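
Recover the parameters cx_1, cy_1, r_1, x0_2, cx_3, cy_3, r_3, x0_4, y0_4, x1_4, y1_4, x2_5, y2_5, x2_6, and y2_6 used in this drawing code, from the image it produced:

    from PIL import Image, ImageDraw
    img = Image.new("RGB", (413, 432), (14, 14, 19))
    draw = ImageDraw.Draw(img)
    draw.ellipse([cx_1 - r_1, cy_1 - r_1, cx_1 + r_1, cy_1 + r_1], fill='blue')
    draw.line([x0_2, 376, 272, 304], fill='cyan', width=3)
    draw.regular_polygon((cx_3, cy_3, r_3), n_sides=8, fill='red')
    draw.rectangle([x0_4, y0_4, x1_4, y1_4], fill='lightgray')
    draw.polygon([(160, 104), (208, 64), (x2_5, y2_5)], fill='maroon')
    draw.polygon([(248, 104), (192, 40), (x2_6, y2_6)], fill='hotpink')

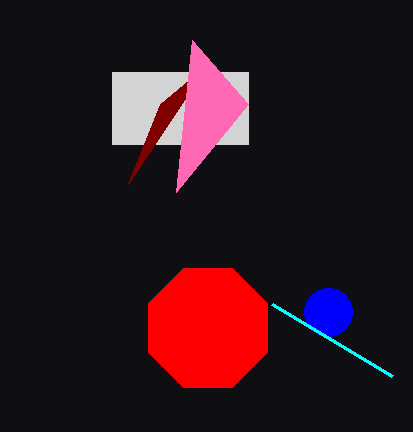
cx_1 = 328; cy_1 = 312; r_1 = 24; x0_2 = 392; cx_3 = 208; cy_3 = 328; r_3 = 64; x0_4 = 112; y0_4 = 72; x1_4 = 248; y1_4 = 144; x2_5 = 128; y2_5 = 184; x2_6 = 176; y2_6 = 192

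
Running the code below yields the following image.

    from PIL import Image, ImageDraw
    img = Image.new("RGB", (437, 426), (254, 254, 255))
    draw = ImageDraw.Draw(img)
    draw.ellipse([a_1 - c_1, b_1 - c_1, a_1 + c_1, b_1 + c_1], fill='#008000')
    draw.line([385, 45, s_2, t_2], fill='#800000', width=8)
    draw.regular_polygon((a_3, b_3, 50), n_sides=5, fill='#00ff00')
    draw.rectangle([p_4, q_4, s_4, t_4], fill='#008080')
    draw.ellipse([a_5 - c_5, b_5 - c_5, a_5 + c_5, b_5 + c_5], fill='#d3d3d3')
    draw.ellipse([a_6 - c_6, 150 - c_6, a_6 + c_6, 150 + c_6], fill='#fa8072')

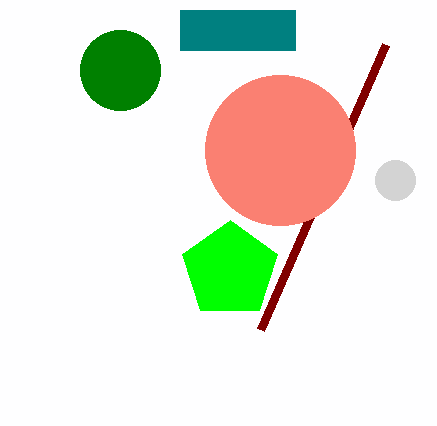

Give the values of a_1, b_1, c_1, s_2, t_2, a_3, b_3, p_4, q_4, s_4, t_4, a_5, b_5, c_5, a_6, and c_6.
a_1 = 120; b_1 = 70; c_1 = 40; s_2 = 260; t_2 = 330; a_3 = 230; b_3 = 270; p_4 = 180; q_4 = 10; s_4 = 295; t_4 = 50; a_5 = 395; b_5 = 180; c_5 = 20; a_6 = 280; c_6 = 75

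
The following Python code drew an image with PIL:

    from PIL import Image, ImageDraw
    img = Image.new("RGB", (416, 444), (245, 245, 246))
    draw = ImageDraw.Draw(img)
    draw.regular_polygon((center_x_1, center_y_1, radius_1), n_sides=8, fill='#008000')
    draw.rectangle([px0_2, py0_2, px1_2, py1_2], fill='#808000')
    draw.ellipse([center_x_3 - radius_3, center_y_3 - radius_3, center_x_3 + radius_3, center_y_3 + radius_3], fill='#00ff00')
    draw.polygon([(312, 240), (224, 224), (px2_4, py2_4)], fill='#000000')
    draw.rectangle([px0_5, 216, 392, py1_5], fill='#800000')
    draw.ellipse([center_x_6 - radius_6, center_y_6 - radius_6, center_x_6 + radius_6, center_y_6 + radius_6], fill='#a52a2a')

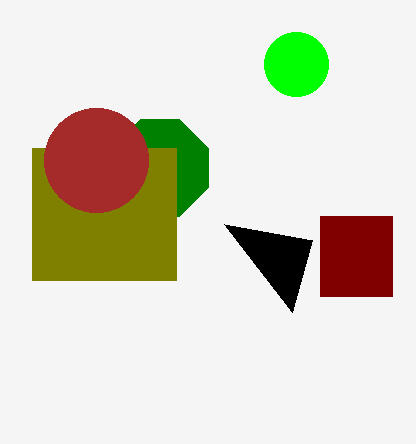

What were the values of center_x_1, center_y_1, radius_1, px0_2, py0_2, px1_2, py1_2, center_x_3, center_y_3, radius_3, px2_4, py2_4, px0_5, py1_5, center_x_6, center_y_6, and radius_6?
center_x_1 = 160
center_y_1 = 168
radius_1 = 52
px0_2 = 32
py0_2 = 148
px1_2 = 176
py1_2 = 280
center_x_3 = 296
center_y_3 = 64
radius_3 = 32
px2_4 = 292
py2_4 = 312
px0_5 = 320
py1_5 = 296
center_x_6 = 96
center_y_6 = 160
radius_6 = 52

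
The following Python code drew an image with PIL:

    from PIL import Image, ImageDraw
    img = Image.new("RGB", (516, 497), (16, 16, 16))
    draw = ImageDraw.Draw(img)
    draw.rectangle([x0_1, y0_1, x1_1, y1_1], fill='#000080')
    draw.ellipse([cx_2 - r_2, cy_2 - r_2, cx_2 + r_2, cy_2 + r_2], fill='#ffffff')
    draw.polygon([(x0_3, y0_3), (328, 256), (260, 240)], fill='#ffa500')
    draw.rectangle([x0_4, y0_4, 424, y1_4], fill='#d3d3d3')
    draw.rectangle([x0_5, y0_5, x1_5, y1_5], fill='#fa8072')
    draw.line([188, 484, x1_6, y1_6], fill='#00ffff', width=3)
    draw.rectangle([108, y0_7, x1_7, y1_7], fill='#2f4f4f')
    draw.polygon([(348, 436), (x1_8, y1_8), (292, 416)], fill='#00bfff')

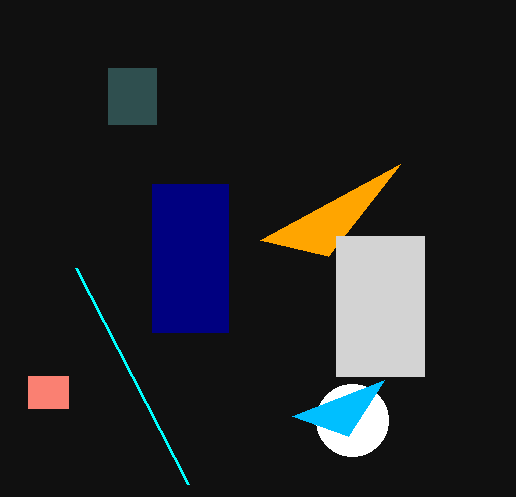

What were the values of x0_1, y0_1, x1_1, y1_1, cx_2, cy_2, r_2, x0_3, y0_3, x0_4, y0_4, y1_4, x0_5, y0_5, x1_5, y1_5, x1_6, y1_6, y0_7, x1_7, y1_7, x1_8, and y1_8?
x0_1 = 152; y0_1 = 184; x1_1 = 228; y1_1 = 332; cx_2 = 352; cy_2 = 420; r_2 = 36; x0_3 = 400; y0_3 = 164; x0_4 = 336; y0_4 = 236; y1_4 = 376; x0_5 = 28; y0_5 = 376; x1_5 = 68; y1_5 = 408; x1_6 = 76; y1_6 = 268; y0_7 = 68; x1_7 = 156; y1_7 = 124; x1_8 = 384; y1_8 = 380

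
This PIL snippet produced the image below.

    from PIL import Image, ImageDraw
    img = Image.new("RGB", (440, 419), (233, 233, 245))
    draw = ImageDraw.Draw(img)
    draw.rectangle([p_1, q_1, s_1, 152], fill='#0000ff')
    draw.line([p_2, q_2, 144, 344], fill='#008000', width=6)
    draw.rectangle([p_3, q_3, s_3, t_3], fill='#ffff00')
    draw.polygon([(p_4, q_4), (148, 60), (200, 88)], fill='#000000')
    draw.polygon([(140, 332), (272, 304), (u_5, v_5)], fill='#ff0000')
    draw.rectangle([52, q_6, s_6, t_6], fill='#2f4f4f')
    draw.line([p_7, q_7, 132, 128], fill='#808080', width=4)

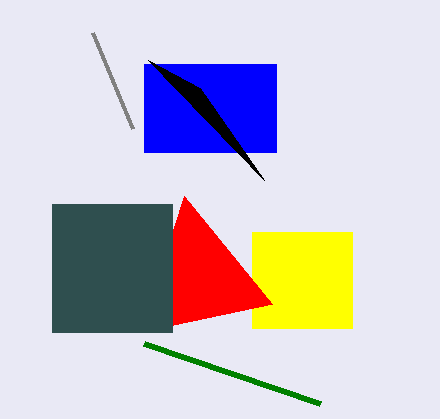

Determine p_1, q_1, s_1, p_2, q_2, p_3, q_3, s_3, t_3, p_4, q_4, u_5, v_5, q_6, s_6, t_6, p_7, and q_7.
p_1 = 144; q_1 = 64; s_1 = 276; p_2 = 320; q_2 = 404; p_3 = 252; q_3 = 232; s_3 = 352; t_3 = 328; p_4 = 264; q_4 = 180; u_5 = 184; v_5 = 196; q_6 = 204; s_6 = 172; t_6 = 332; p_7 = 92; q_7 = 32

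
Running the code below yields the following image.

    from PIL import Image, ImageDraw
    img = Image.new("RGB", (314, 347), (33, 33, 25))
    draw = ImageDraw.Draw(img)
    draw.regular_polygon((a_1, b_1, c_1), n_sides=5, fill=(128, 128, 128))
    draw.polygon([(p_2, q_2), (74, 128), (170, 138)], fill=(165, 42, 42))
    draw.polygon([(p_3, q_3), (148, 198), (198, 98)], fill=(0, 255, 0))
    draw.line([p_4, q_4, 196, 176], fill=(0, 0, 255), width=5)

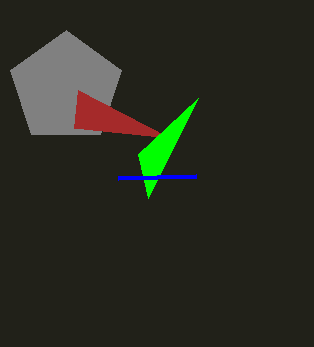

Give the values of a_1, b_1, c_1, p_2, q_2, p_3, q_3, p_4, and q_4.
a_1 = 66, b_1 = 88, c_1 = 58, p_2 = 78, q_2 = 90, p_3 = 138, q_3 = 154, p_4 = 118, q_4 = 178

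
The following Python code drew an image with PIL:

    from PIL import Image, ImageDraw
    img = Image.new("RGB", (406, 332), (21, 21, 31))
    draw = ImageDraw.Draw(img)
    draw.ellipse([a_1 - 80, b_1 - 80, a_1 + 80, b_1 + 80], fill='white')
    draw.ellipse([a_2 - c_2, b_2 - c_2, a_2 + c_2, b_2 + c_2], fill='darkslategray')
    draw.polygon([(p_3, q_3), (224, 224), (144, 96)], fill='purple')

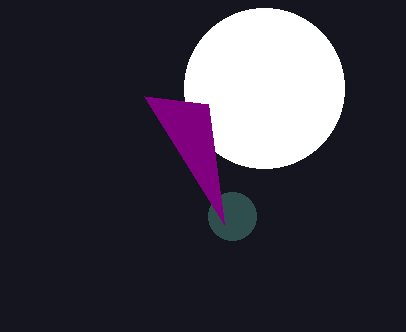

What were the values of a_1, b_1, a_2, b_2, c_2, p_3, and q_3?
a_1 = 264, b_1 = 88, a_2 = 232, b_2 = 216, c_2 = 24, p_3 = 208, q_3 = 104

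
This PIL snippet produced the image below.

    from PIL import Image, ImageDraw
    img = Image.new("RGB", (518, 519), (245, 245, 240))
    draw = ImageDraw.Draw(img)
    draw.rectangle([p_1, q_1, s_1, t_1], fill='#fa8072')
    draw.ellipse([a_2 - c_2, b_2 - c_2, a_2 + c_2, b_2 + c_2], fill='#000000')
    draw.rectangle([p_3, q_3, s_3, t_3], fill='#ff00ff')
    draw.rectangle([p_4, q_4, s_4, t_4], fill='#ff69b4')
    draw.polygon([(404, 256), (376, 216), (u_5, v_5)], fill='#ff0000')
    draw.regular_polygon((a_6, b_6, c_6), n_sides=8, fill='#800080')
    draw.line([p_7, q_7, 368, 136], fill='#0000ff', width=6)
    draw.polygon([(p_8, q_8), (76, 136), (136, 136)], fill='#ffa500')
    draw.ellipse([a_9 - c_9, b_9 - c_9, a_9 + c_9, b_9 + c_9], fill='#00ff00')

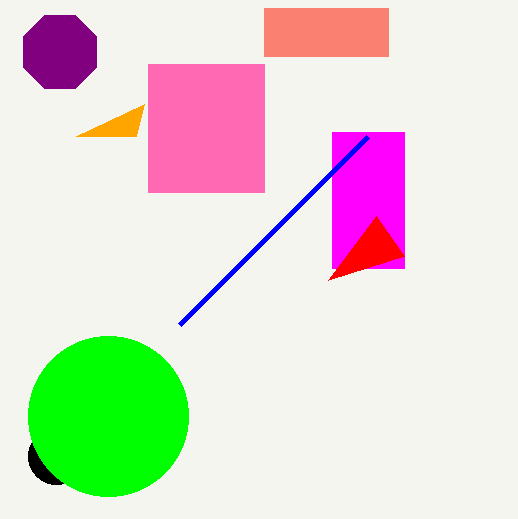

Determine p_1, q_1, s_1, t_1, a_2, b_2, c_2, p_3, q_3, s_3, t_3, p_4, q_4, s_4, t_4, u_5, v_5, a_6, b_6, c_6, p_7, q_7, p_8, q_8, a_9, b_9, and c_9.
p_1 = 264
q_1 = 8
s_1 = 388
t_1 = 56
a_2 = 56
b_2 = 456
c_2 = 28
p_3 = 332
q_3 = 132
s_3 = 404
t_3 = 268
p_4 = 148
q_4 = 64
s_4 = 264
t_4 = 192
u_5 = 328
v_5 = 280
a_6 = 60
b_6 = 52
c_6 = 40
p_7 = 180
q_7 = 324
p_8 = 144
q_8 = 104
a_9 = 108
b_9 = 416
c_9 = 80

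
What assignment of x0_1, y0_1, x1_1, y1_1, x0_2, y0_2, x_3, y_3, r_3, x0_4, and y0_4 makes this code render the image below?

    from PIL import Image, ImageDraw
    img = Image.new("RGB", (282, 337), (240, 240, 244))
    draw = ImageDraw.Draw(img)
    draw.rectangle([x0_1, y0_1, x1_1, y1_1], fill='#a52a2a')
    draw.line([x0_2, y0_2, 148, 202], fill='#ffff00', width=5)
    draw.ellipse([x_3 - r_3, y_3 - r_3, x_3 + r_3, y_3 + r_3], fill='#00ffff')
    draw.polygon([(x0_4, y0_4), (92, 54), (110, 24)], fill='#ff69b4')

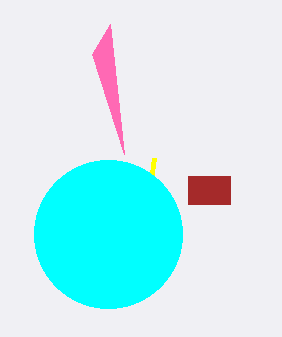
x0_1 = 188
y0_1 = 176
x1_1 = 230
y1_1 = 204
x0_2 = 154
y0_2 = 158
x_3 = 108
y_3 = 234
r_3 = 74
x0_4 = 124
y0_4 = 154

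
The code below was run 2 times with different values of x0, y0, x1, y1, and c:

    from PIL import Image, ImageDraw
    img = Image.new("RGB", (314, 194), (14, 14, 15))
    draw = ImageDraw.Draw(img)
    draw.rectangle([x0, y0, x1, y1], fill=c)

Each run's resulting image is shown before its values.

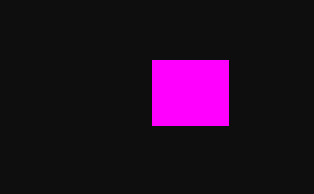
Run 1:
x0 = 152
y0 = 60
x1 = 228
y1 = 125
c = 'magenta'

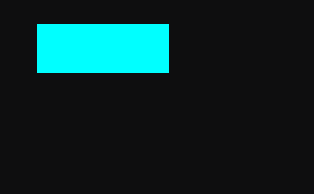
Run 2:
x0 = 37, y0 = 24, x1 = 168, y1 = 72, c = 'cyan'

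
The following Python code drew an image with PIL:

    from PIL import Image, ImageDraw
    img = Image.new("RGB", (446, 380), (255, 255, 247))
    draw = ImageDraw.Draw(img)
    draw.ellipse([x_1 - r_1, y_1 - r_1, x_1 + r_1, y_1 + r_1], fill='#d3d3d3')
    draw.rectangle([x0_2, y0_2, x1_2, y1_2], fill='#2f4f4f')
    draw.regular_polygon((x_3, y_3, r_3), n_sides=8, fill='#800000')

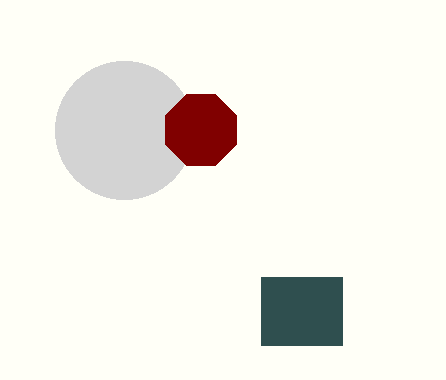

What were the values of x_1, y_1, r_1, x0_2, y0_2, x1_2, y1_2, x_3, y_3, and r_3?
x_1 = 124, y_1 = 130, r_1 = 69, x0_2 = 261, y0_2 = 277, x1_2 = 342, y1_2 = 345, x_3 = 201, y_3 = 130, r_3 = 38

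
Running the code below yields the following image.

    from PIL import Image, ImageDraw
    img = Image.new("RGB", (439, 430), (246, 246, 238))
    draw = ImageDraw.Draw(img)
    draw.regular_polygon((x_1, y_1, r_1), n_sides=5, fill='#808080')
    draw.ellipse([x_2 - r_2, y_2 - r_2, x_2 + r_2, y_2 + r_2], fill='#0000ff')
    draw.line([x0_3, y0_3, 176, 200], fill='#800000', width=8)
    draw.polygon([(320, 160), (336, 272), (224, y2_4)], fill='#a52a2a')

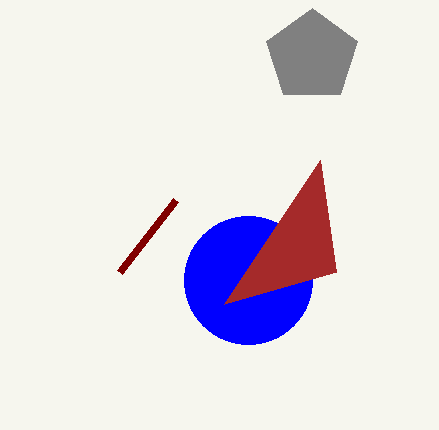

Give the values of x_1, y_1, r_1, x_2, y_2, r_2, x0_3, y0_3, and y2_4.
x_1 = 312
y_1 = 56
r_1 = 48
x_2 = 248
y_2 = 280
r_2 = 64
x0_3 = 120
y0_3 = 272
y2_4 = 304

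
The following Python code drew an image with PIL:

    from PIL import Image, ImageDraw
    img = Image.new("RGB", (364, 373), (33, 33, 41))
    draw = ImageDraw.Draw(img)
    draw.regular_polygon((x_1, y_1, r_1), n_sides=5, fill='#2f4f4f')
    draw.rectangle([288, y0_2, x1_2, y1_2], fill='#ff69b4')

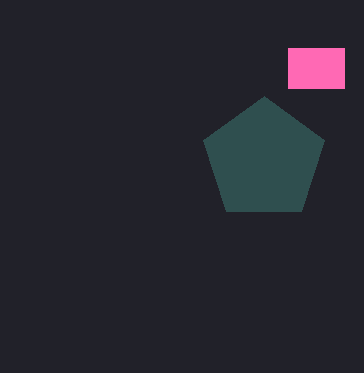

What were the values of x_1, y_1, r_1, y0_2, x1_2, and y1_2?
x_1 = 264
y_1 = 160
r_1 = 64
y0_2 = 48
x1_2 = 344
y1_2 = 88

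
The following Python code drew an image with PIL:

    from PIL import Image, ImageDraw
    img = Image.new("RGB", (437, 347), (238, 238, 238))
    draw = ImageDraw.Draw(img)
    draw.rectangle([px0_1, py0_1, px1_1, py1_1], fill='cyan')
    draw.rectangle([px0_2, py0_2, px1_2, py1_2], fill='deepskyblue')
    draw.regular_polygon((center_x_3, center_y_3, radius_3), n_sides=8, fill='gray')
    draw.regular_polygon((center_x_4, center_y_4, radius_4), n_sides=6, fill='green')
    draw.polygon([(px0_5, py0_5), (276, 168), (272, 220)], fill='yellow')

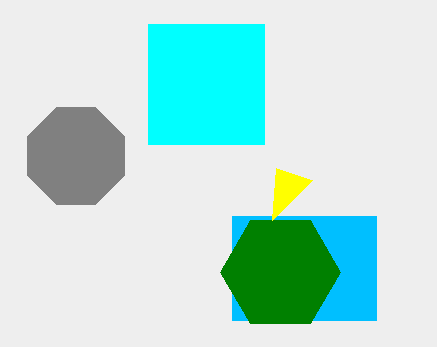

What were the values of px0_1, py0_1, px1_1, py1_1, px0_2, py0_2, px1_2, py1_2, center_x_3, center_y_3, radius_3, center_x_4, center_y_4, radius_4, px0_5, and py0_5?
px0_1 = 148; py0_1 = 24; px1_1 = 264; py1_1 = 144; px0_2 = 232; py0_2 = 216; px1_2 = 376; py1_2 = 320; center_x_3 = 76; center_y_3 = 156; radius_3 = 52; center_x_4 = 280; center_y_4 = 272; radius_4 = 60; px0_5 = 312; py0_5 = 180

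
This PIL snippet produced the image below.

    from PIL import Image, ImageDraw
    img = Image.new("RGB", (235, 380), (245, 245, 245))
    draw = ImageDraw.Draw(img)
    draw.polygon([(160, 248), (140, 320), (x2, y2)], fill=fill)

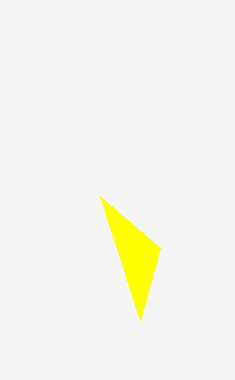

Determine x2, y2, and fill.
x2 = 100
y2 = 196
fill = 'yellow'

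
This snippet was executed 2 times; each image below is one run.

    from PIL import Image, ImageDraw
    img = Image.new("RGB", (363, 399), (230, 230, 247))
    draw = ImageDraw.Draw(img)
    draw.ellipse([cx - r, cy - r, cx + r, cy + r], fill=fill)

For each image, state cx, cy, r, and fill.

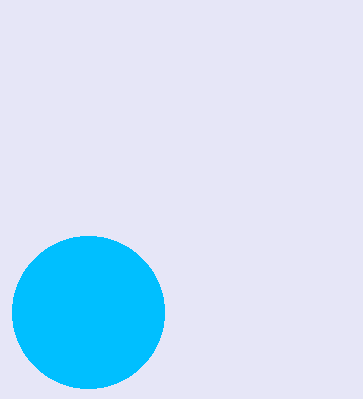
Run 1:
cx = 88, cy = 312, r = 76, fill = 'deepskyblue'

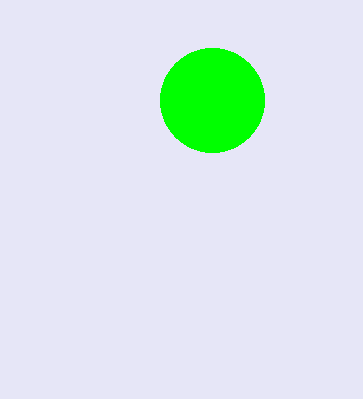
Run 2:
cx = 212; cy = 100; r = 52; fill = 'lime'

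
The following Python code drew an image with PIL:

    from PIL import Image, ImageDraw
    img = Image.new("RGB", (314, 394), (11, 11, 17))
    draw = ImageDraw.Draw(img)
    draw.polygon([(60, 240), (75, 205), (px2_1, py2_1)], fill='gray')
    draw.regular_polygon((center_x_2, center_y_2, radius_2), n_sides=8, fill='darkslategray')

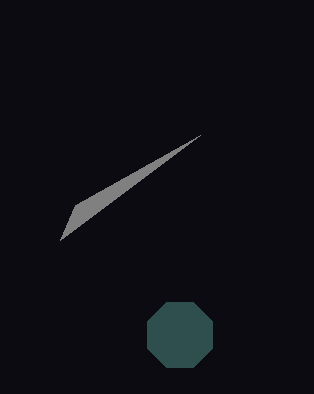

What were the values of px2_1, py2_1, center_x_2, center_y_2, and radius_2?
px2_1 = 200, py2_1 = 135, center_x_2 = 180, center_y_2 = 335, radius_2 = 35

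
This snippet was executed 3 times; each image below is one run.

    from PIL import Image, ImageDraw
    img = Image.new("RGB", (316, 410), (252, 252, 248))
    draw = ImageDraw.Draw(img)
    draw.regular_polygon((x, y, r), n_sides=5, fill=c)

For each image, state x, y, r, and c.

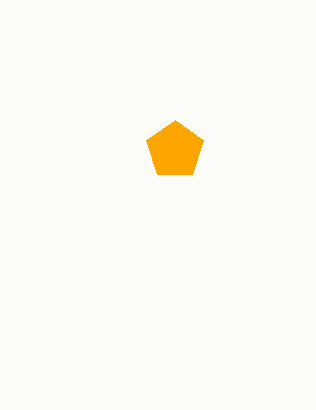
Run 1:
x = 175; y = 150; r = 30; c = 'orange'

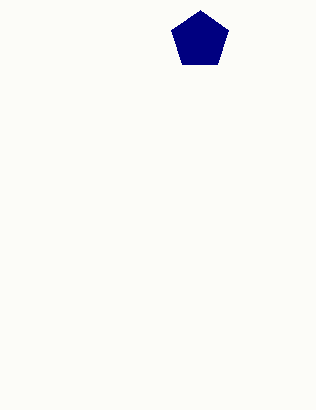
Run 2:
x = 200; y = 40; r = 30; c = 'navy'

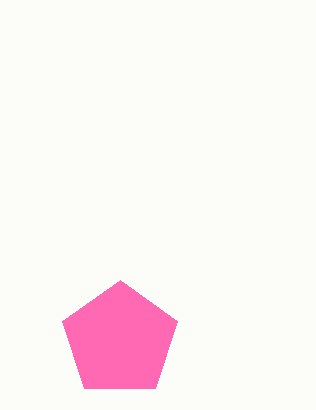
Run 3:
x = 120, y = 340, r = 60, c = 'hotpink'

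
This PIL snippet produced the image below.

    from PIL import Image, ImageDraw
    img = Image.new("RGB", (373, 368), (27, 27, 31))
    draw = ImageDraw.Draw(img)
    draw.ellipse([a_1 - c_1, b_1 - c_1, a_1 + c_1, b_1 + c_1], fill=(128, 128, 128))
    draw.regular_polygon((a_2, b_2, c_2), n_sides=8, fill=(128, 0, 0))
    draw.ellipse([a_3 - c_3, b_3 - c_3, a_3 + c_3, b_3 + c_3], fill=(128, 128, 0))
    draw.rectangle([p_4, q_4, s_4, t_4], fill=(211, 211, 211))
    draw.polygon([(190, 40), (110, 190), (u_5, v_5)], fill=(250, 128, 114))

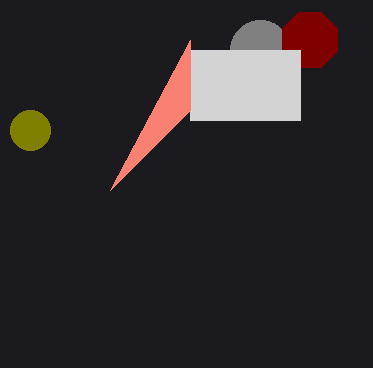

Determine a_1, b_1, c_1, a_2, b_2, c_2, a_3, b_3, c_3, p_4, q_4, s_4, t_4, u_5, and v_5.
a_1 = 260; b_1 = 50; c_1 = 30; a_2 = 310; b_2 = 40; c_2 = 30; a_3 = 30; b_3 = 130; c_3 = 20; p_4 = 190; q_4 = 50; s_4 = 300; t_4 = 120; u_5 = 190; v_5 = 110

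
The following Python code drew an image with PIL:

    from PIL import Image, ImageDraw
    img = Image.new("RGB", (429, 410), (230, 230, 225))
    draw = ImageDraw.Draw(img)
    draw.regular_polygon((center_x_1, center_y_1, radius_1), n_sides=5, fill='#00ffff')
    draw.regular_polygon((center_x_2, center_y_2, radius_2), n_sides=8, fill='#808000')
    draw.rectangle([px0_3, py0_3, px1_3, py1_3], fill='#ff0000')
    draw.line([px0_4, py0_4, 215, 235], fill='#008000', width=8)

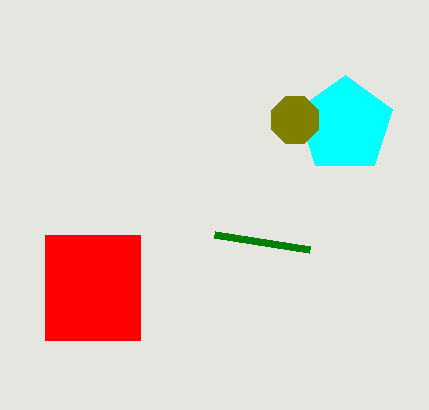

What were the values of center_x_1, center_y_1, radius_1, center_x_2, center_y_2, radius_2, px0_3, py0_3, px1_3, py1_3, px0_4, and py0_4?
center_x_1 = 345
center_y_1 = 125
radius_1 = 50
center_x_2 = 295
center_y_2 = 120
radius_2 = 25
px0_3 = 45
py0_3 = 235
px1_3 = 140
py1_3 = 340
px0_4 = 310
py0_4 = 250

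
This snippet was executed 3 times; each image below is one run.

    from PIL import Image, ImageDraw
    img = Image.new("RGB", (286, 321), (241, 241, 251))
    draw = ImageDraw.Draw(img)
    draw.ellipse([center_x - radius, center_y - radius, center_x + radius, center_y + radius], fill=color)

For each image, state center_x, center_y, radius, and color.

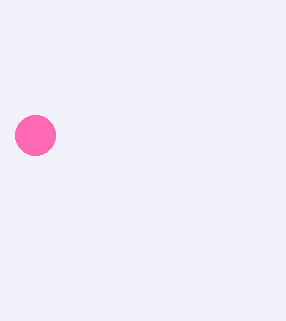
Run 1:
center_x = 35
center_y = 135
radius = 20
color = 'hotpink'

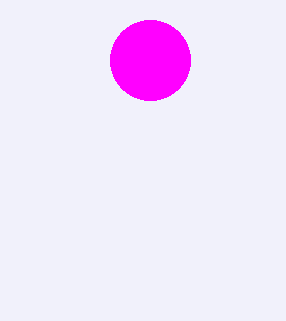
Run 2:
center_x = 150, center_y = 60, radius = 40, color = 'magenta'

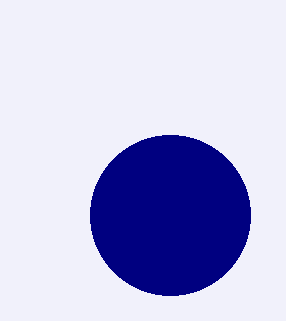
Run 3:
center_x = 170
center_y = 215
radius = 80
color = 'navy'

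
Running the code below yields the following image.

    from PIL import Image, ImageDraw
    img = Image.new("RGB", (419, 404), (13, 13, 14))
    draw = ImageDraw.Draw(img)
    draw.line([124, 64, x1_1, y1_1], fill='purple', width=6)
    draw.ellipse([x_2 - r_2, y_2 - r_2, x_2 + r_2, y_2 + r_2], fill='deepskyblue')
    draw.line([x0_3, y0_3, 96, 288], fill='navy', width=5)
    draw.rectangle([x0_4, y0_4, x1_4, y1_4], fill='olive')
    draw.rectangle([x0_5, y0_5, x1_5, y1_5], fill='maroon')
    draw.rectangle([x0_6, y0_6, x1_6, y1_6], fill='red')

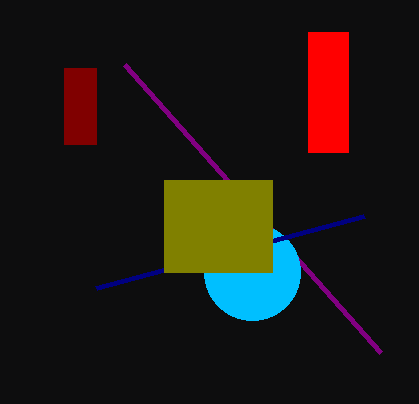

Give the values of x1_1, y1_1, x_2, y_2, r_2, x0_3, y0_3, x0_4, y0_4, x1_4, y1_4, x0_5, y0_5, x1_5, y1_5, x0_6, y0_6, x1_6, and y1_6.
x1_1 = 380, y1_1 = 352, x_2 = 252, y_2 = 272, r_2 = 48, x0_3 = 364, y0_3 = 216, x0_4 = 164, y0_4 = 180, x1_4 = 272, y1_4 = 272, x0_5 = 64, y0_5 = 68, x1_5 = 96, y1_5 = 144, x0_6 = 308, y0_6 = 32, x1_6 = 348, y1_6 = 152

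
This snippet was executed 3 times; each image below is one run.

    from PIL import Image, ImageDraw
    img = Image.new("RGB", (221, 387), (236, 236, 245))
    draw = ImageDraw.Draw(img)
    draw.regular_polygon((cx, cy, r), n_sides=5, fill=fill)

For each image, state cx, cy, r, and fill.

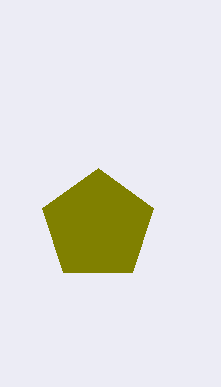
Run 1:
cx = 98, cy = 226, r = 58, fill = 'olive'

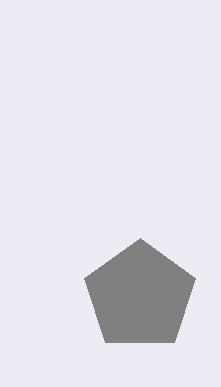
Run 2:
cx = 140, cy = 296, r = 58, fill = 'gray'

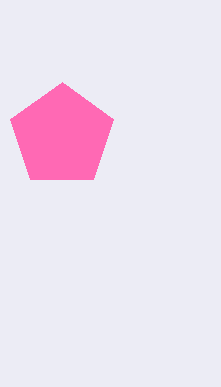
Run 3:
cx = 62, cy = 136, r = 54, fill = 'hotpink'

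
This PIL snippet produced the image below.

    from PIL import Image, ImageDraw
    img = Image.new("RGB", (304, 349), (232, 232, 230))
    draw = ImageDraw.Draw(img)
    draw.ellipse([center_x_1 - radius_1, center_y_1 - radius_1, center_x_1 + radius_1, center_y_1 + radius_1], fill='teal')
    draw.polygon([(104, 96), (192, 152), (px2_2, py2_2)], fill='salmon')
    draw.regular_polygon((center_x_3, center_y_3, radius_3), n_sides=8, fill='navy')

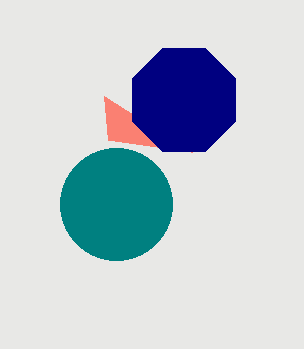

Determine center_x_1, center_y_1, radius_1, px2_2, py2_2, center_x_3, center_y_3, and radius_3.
center_x_1 = 116
center_y_1 = 204
radius_1 = 56
px2_2 = 108
py2_2 = 140
center_x_3 = 184
center_y_3 = 100
radius_3 = 56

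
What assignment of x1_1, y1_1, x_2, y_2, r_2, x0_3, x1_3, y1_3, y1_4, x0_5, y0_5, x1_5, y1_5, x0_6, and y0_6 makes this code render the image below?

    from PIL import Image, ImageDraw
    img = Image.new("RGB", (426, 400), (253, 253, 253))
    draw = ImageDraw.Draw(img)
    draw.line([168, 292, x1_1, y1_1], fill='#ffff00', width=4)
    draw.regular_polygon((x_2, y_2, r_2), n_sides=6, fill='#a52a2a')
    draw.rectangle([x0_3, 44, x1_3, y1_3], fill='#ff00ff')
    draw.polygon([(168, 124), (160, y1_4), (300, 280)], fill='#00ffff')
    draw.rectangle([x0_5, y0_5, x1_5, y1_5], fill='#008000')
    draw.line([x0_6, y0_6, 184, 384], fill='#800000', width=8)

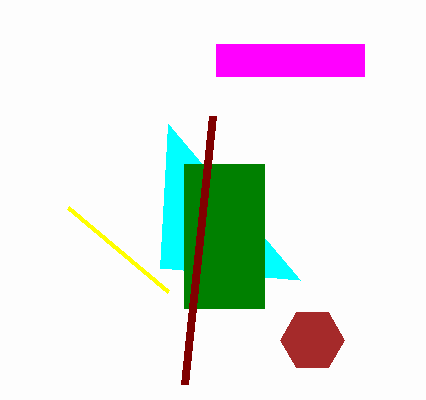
x1_1 = 68
y1_1 = 208
x_2 = 312
y_2 = 340
r_2 = 32
x0_3 = 216
x1_3 = 364
y1_3 = 76
y1_4 = 268
x0_5 = 184
y0_5 = 164
x1_5 = 264
y1_5 = 308
x0_6 = 212
y0_6 = 116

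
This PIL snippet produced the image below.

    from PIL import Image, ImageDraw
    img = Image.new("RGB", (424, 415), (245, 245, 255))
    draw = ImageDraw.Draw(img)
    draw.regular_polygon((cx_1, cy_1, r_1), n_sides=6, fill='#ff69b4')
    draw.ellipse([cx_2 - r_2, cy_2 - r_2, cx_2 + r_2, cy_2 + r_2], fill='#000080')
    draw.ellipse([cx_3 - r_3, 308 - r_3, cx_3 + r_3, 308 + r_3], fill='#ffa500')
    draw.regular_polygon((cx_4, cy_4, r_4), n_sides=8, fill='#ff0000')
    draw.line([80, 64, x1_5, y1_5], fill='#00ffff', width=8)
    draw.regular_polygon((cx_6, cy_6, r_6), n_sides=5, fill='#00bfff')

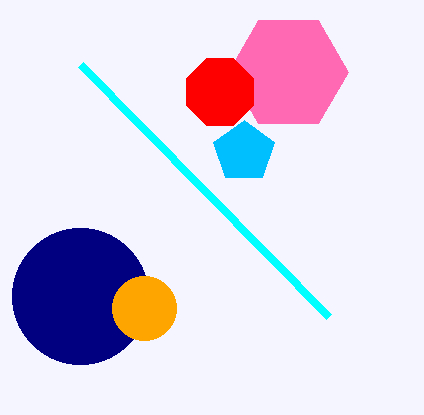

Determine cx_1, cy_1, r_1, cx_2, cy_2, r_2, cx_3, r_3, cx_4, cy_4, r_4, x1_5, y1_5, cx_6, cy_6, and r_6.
cx_1 = 288; cy_1 = 72; r_1 = 60; cx_2 = 80; cy_2 = 296; r_2 = 68; cx_3 = 144; r_3 = 32; cx_4 = 220; cy_4 = 92; r_4 = 36; x1_5 = 328; y1_5 = 316; cx_6 = 244; cy_6 = 152; r_6 = 32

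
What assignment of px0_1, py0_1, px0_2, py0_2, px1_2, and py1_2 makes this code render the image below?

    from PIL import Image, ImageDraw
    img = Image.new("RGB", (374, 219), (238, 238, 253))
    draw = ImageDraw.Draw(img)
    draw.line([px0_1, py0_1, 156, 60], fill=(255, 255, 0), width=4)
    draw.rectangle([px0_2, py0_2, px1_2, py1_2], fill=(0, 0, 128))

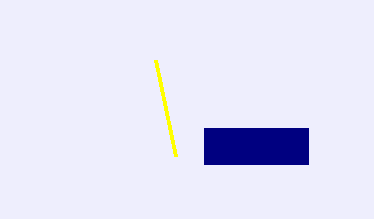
px0_1 = 176; py0_1 = 156; px0_2 = 204; py0_2 = 128; px1_2 = 308; py1_2 = 164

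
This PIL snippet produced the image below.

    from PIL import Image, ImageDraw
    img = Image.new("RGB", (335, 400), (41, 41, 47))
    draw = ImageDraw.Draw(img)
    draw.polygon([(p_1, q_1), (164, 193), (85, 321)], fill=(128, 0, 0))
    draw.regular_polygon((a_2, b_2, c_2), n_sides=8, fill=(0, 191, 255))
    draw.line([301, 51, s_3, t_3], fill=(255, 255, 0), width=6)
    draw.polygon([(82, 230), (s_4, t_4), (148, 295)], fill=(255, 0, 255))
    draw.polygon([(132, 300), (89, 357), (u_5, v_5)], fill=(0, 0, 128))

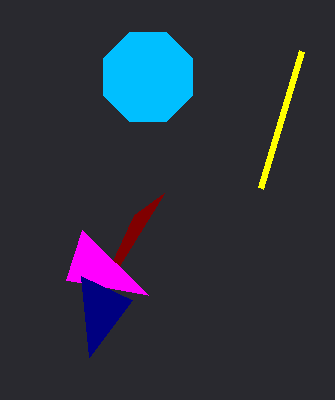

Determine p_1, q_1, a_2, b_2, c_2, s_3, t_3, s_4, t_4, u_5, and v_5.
p_1 = 134; q_1 = 215; a_2 = 148; b_2 = 77; c_2 = 48; s_3 = 260; t_3 = 188; s_4 = 66; t_4 = 280; u_5 = 81; v_5 = 276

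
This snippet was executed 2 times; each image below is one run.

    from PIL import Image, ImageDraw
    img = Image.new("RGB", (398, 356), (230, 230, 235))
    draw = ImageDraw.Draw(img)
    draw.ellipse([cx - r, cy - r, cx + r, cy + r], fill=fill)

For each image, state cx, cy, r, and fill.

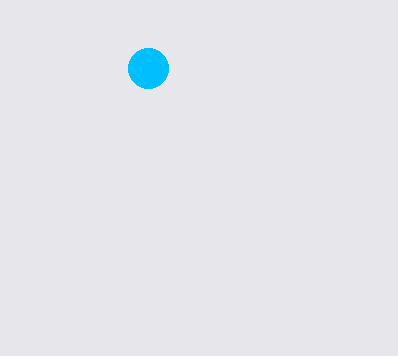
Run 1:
cx = 148, cy = 68, r = 20, fill = 'deepskyblue'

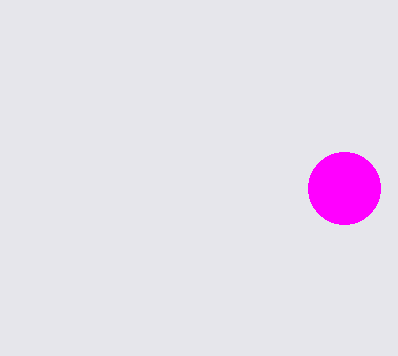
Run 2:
cx = 344; cy = 188; r = 36; fill = 'magenta'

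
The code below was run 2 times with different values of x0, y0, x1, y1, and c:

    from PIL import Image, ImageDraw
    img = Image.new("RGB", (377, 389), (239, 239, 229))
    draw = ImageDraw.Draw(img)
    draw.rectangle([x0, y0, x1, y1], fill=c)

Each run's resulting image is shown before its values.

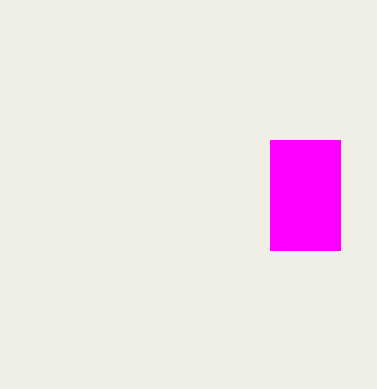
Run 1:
x0 = 270; y0 = 140; x1 = 340; y1 = 250; c = 'magenta'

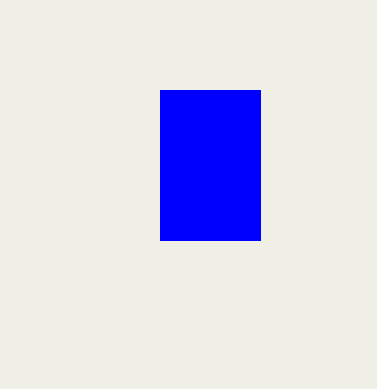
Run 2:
x0 = 160
y0 = 90
x1 = 260
y1 = 240
c = 'blue'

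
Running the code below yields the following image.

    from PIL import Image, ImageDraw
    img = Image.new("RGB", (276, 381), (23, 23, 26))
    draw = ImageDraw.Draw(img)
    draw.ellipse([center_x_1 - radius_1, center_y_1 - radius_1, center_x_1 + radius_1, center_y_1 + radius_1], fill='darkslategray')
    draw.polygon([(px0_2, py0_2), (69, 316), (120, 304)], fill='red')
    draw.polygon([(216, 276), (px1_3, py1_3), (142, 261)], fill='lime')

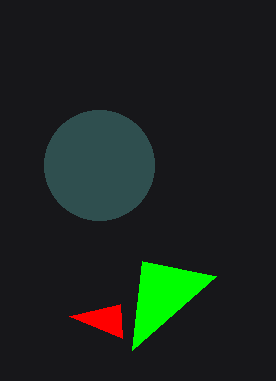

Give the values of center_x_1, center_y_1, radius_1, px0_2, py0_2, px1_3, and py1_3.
center_x_1 = 99; center_y_1 = 165; radius_1 = 55; px0_2 = 122; py0_2 = 338; px1_3 = 132; py1_3 = 350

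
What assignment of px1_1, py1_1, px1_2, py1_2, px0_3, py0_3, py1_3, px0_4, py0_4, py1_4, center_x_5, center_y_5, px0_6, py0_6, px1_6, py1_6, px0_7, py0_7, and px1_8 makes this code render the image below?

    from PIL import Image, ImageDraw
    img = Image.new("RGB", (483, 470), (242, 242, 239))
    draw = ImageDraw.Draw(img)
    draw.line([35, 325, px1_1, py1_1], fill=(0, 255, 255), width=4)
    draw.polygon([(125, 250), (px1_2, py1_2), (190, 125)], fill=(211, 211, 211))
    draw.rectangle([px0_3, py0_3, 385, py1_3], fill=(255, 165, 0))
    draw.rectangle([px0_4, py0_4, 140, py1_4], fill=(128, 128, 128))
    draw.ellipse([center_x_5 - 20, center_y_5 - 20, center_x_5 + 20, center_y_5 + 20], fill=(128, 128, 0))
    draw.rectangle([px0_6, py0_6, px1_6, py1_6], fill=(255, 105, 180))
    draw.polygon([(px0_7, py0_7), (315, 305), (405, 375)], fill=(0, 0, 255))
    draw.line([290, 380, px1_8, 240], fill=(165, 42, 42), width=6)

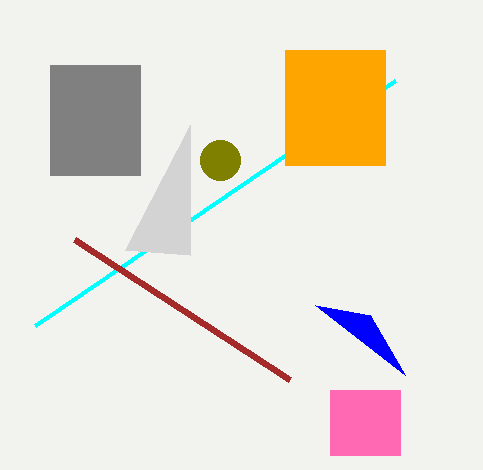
px1_1 = 395
py1_1 = 80
px1_2 = 190
py1_2 = 255
px0_3 = 285
py0_3 = 50
py1_3 = 165
px0_4 = 50
py0_4 = 65
py1_4 = 175
center_x_5 = 220
center_y_5 = 160
px0_6 = 330
py0_6 = 390
px1_6 = 400
py1_6 = 455
px0_7 = 370
py0_7 = 315
px1_8 = 75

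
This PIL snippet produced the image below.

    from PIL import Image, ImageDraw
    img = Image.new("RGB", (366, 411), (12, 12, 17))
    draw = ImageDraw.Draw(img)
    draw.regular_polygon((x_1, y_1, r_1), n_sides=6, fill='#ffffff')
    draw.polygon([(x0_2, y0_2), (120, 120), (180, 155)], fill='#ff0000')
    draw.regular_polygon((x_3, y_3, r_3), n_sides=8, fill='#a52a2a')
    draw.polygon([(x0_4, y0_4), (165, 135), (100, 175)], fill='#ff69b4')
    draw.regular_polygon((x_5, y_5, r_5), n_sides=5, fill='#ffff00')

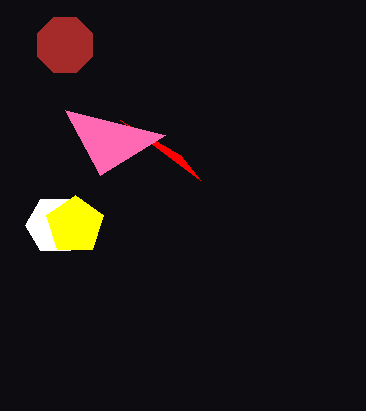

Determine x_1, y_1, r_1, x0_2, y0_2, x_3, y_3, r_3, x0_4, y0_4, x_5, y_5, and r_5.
x_1 = 55
y_1 = 225
r_1 = 30
x0_2 = 200
y0_2 = 180
x_3 = 65
y_3 = 45
r_3 = 30
x0_4 = 65
y0_4 = 110
x_5 = 75
y_5 = 225
r_5 = 30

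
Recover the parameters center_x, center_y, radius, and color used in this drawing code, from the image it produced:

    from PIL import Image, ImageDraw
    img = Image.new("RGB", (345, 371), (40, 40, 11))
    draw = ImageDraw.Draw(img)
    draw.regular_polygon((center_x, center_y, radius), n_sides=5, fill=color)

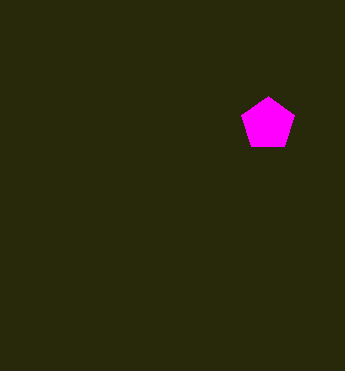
center_x = 268
center_y = 124
radius = 28
color = 'magenta'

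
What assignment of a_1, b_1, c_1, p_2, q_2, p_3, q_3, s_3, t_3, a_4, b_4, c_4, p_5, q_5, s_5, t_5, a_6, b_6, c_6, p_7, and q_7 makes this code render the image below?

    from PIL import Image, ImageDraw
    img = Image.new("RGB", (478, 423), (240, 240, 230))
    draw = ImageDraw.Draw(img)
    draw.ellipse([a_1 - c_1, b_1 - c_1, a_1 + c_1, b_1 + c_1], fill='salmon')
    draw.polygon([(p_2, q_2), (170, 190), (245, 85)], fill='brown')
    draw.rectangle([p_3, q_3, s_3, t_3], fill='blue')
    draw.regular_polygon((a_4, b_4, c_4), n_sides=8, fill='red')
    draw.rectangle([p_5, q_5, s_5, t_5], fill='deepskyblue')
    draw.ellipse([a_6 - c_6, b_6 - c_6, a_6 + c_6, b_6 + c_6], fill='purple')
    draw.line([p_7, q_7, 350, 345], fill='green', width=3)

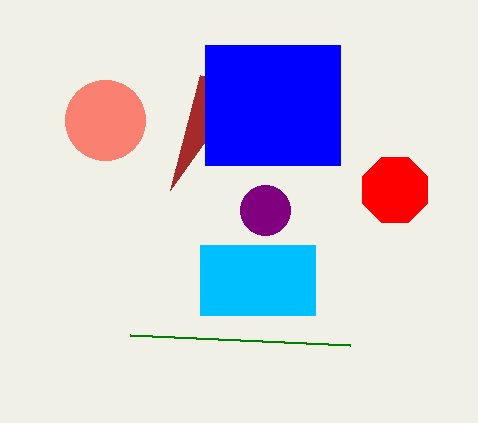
a_1 = 105; b_1 = 120; c_1 = 40; p_2 = 200; q_2 = 75; p_3 = 205; q_3 = 45; s_3 = 340; t_3 = 165; a_4 = 395; b_4 = 190; c_4 = 35; p_5 = 200; q_5 = 245; s_5 = 315; t_5 = 315; a_6 = 265; b_6 = 210; c_6 = 25; p_7 = 130; q_7 = 335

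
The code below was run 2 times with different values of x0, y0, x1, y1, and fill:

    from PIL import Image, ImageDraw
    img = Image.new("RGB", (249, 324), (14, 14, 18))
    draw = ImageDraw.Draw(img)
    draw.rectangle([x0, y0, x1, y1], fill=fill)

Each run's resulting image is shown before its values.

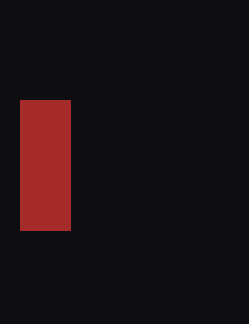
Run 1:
x0 = 20; y0 = 100; x1 = 70; y1 = 230; fill = 'brown'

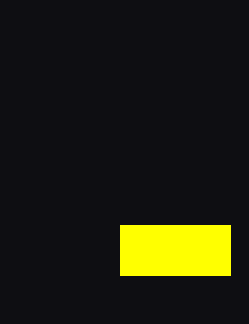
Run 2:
x0 = 120; y0 = 225; x1 = 230; y1 = 275; fill = 'yellow'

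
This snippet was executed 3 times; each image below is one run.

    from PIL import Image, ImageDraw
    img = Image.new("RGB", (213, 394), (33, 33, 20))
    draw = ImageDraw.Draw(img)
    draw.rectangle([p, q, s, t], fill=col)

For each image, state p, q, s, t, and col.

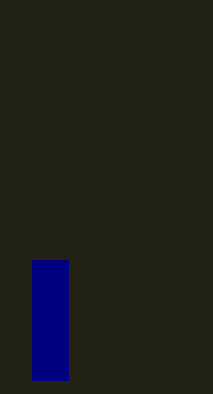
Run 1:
p = 32, q = 260, s = 68, t = 380, col = 'navy'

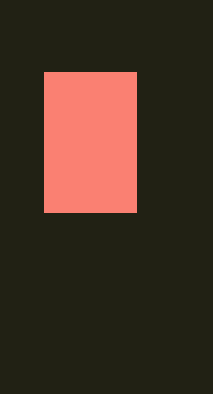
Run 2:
p = 44, q = 72, s = 136, t = 212, col = 'salmon'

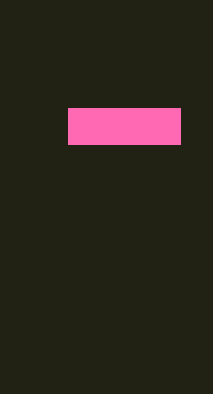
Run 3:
p = 68; q = 108; s = 180; t = 144; col = 'hotpink'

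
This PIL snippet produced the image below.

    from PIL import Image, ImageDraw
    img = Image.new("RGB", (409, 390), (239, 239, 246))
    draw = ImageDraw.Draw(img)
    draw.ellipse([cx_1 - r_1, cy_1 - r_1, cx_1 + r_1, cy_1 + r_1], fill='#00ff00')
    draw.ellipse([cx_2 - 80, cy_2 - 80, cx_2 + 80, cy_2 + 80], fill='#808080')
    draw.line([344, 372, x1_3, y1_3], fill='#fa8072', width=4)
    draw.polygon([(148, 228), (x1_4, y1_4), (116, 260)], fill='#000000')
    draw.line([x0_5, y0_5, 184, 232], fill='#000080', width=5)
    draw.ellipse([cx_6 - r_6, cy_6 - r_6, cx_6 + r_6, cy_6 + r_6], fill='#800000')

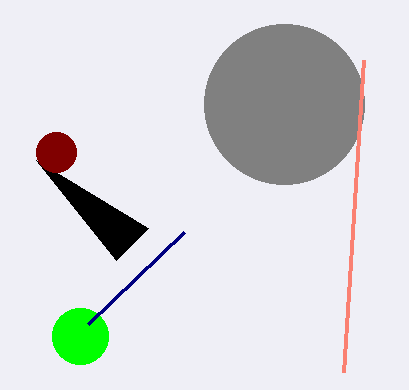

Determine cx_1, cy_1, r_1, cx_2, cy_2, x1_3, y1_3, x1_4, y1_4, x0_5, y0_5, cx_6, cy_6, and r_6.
cx_1 = 80
cy_1 = 336
r_1 = 28
cx_2 = 284
cy_2 = 104
x1_3 = 364
y1_3 = 60
x1_4 = 36
y1_4 = 160
x0_5 = 88
y0_5 = 324
cx_6 = 56
cy_6 = 152
r_6 = 20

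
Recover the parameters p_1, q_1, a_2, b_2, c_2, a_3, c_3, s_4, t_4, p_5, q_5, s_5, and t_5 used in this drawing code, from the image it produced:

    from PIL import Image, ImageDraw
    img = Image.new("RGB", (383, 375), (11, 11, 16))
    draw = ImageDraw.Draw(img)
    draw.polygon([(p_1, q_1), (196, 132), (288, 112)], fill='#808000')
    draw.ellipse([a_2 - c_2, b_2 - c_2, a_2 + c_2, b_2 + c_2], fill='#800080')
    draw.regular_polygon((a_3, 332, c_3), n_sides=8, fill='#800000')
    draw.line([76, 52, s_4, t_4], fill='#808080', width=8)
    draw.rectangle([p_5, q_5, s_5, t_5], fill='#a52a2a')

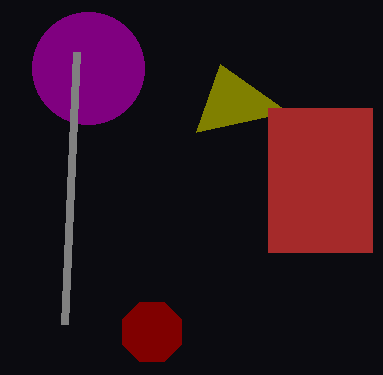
p_1 = 220; q_1 = 64; a_2 = 88; b_2 = 68; c_2 = 56; a_3 = 152; c_3 = 32; s_4 = 64; t_4 = 324; p_5 = 268; q_5 = 108; s_5 = 372; t_5 = 252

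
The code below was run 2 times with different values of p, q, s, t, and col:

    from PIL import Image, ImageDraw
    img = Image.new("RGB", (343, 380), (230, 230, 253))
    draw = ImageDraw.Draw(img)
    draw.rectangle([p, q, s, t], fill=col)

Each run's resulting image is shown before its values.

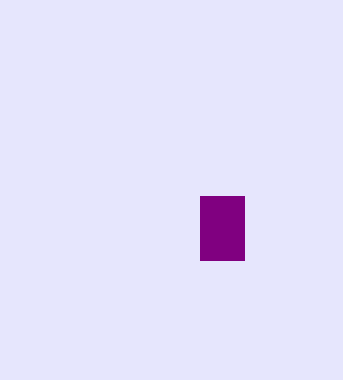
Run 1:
p = 200
q = 196
s = 244
t = 260
col = 'purple'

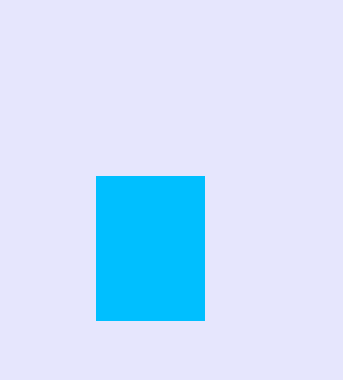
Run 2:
p = 96; q = 176; s = 204; t = 320; col = 'deepskyblue'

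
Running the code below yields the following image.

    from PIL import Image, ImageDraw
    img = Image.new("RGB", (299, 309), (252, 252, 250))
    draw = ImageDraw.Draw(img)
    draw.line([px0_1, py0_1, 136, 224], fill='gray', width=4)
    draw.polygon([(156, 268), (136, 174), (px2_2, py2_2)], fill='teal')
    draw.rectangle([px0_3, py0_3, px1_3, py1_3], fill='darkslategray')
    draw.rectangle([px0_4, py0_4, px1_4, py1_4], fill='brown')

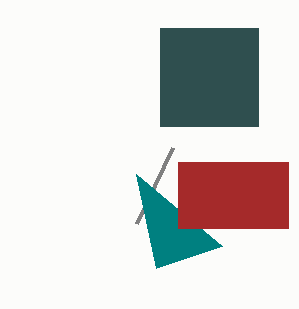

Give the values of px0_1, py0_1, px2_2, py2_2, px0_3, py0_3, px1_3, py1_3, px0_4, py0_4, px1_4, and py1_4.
px0_1 = 172, py0_1 = 148, px2_2 = 222, py2_2 = 246, px0_3 = 160, py0_3 = 28, px1_3 = 258, py1_3 = 126, px0_4 = 178, py0_4 = 162, px1_4 = 288, py1_4 = 228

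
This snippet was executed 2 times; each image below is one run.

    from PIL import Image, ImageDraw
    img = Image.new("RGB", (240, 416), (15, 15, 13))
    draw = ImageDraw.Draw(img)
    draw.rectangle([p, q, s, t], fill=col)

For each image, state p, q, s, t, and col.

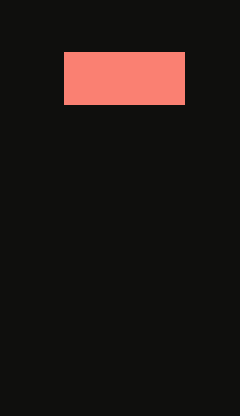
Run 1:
p = 64, q = 52, s = 184, t = 104, col = 'salmon'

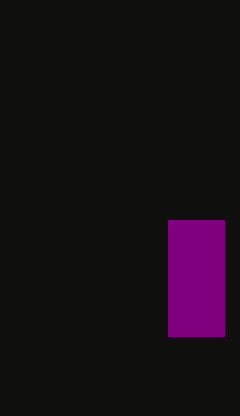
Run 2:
p = 168
q = 220
s = 224
t = 336
col = 'purple'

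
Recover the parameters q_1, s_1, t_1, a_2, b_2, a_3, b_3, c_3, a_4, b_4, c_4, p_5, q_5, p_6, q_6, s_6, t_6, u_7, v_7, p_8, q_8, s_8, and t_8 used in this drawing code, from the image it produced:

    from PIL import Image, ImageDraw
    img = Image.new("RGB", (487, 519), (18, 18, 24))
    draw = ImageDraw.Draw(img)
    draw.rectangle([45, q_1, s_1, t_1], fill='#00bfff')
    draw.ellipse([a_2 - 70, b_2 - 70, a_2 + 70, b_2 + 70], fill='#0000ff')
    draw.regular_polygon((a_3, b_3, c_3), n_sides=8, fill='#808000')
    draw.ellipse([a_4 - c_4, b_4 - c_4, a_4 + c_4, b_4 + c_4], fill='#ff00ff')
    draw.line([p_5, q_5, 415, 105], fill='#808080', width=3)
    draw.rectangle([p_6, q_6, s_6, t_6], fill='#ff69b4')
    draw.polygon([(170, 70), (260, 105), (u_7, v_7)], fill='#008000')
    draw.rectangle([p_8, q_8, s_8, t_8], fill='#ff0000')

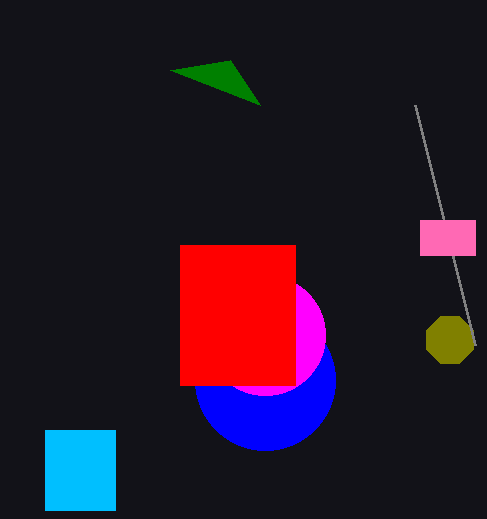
q_1 = 430, s_1 = 115, t_1 = 510, a_2 = 265, b_2 = 380, a_3 = 450, b_3 = 340, c_3 = 25, a_4 = 265, b_4 = 335, c_4 = 60, p_5 = 475, q_5 = 345, p_6 = 420, q_6 = 220, s_6 = 475, t_6 = 255, u_7 = 230, v_7 = 60, p_8 = 180, q_8 = 245, s_8 = 295, t_8 = 385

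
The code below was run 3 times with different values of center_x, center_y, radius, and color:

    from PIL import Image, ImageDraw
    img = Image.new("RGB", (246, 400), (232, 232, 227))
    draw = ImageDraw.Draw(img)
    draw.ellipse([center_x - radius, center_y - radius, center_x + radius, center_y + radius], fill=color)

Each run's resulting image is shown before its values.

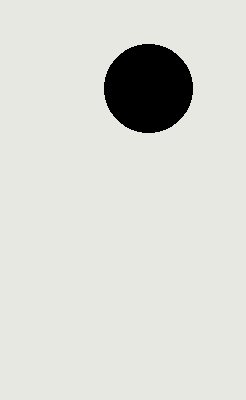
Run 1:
center_x = 148; center_y = 88; radius = 44; color = 'black'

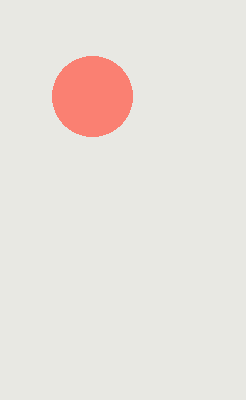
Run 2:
center_x = 92
center_y = 96
radius = 40
color = 'salmon'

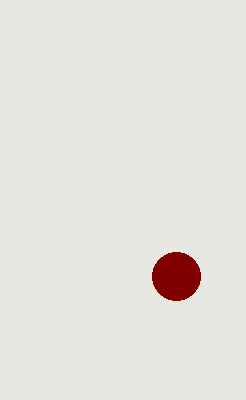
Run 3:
center_x = 176; center_y = 276; radius = 24; color = 'maroon'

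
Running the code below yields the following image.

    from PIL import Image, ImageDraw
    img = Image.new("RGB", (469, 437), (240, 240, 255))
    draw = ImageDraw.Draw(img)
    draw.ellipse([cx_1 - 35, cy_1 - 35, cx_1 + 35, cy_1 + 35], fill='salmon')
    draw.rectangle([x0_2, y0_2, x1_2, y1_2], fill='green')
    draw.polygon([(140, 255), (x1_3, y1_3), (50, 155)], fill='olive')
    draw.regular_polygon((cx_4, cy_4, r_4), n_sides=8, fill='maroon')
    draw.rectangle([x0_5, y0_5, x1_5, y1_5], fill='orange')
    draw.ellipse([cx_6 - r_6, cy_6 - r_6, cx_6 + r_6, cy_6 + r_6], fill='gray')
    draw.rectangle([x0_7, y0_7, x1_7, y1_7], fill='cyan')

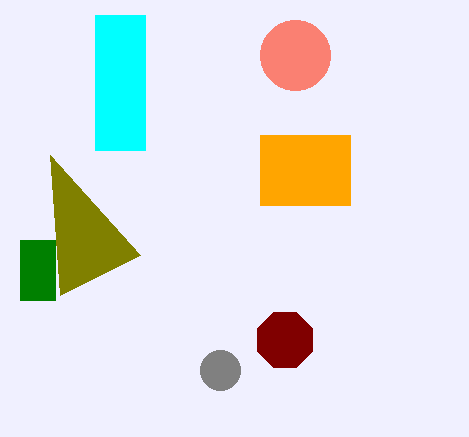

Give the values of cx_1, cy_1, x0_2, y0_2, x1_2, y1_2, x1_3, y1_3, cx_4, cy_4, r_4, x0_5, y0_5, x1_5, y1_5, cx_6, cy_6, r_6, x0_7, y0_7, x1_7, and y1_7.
cx_1 = 295, cy_1 = 55, x0_2 = 20, y0_2 = 240, x1_2 = 55, y1_2 = 300, x1_3 = 60, y1_3 = 295, cx_4 = 285, cy_4 = 340, r_4 = 30, x0_5 = 260, y0_5 = 135, x1_5 = 350, y1_5 = 205, cx_6 = 220, cy_6 = 370, r_6 = 20, x0_7 = 95, y0_7 = 15, x1_7 = 145, y1_7 = 150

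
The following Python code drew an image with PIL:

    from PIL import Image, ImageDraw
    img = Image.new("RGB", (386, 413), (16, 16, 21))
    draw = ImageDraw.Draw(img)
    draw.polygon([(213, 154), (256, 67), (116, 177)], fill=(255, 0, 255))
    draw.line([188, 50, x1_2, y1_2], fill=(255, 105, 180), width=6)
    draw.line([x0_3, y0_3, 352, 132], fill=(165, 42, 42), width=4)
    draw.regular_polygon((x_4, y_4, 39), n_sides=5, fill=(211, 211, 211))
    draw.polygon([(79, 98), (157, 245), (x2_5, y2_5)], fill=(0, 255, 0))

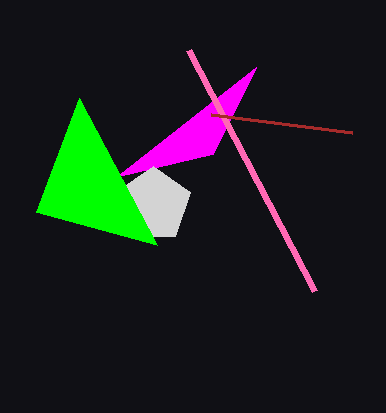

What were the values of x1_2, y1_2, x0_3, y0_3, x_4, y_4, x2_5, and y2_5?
x1_2 = 314
y1_2 = 291
x0_3 = 211
y0_3 = 114
x_4 = 153
y_4 = 205
x2_5 = 36
y2_5 = 212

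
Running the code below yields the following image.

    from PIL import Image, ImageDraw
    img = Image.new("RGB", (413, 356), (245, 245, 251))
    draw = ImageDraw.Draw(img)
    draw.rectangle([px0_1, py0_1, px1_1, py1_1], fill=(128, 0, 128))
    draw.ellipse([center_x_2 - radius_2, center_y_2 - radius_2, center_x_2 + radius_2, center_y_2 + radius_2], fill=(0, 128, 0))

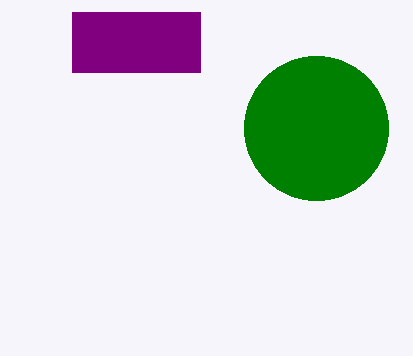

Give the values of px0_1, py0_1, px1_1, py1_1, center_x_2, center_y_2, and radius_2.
px0_1 = 72, py0_1 = 12, px1_1 = 200, py1_1 = 72, center_x_2 = 316, center_y_2 = 128, radius_2 = 72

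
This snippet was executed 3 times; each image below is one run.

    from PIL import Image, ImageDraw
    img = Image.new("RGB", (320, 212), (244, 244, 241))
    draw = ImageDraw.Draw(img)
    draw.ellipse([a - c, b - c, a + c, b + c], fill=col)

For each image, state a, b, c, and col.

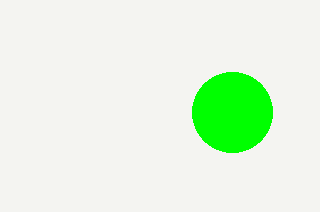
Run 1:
a = 232, b = 112, c = 40, col = 'lime'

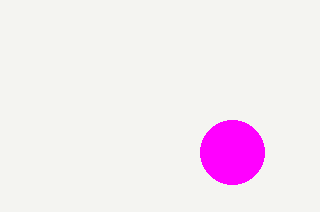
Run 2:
a = 232, b = 152, c = 32, col = 'magenta'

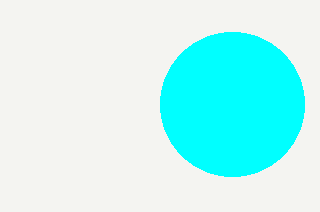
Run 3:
a = 232; b = 104; c = 72; col = 'cyan'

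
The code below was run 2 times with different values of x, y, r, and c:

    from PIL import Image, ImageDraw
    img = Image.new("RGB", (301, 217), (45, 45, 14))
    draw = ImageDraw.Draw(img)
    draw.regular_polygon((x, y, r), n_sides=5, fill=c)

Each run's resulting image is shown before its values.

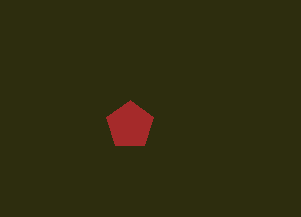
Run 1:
x = 130, y = 125, r = 25, c = 'brown'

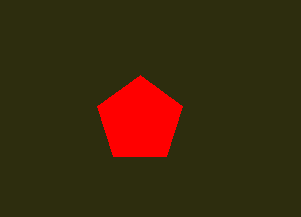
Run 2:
x = 140, y = 120, r = 45, c = 'red'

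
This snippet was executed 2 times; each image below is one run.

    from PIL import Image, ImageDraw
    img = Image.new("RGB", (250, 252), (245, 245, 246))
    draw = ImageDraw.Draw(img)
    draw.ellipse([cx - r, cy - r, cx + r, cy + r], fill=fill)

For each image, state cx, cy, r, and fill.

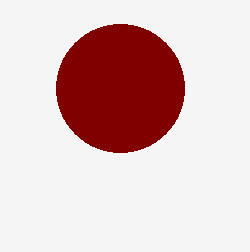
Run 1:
cx = 120
cy = 88
r = 64
fill = 'maroon'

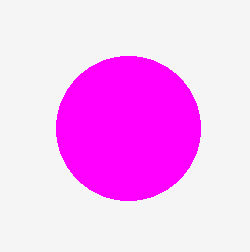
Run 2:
cx = 128, cy = 128, r = 72, fill = 'magenta'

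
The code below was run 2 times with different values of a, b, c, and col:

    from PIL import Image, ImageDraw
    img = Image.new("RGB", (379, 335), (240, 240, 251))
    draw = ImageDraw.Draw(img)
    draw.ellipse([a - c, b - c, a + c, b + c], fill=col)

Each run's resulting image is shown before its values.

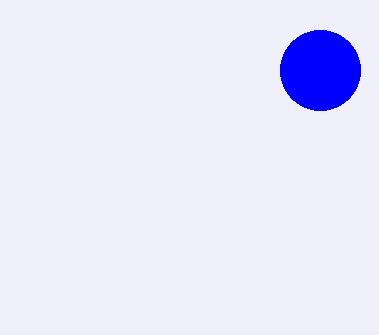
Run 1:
a = 320, b = 70, c = 40, col = 'blue'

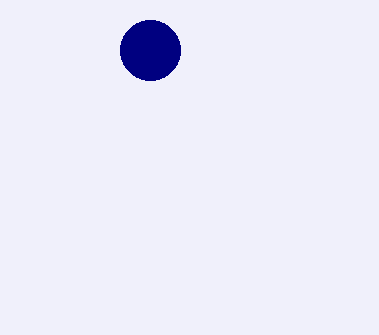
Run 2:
a = 150
b = 50
c = 30
col = 'navy'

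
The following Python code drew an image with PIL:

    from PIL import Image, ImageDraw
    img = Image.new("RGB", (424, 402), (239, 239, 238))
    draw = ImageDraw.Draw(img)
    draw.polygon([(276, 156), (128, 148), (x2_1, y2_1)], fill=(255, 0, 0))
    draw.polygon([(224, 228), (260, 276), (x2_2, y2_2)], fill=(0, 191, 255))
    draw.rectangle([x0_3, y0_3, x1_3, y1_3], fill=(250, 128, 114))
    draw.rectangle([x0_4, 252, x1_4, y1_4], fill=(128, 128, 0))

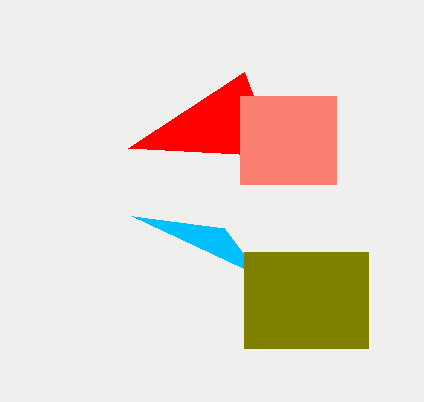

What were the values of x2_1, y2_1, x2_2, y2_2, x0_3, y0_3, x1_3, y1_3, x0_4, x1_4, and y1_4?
x2_1 = 244; y2_1 = 72; x2_2 = 132; y2_2 = 216; x0_3 = 240; y0_3 = 96; x1_3 = 336; y1_3 = 184; x0_4 = 244; x1_4 = 368; y1_4 = 348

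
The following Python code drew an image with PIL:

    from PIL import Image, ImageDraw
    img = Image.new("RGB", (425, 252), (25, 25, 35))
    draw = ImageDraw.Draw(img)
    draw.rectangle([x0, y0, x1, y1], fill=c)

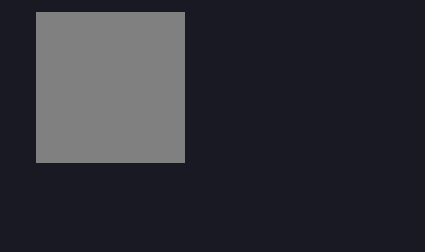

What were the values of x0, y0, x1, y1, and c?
x0 = 36; y0 = 12; x1 = 184; y1 = 162; c = 'gray'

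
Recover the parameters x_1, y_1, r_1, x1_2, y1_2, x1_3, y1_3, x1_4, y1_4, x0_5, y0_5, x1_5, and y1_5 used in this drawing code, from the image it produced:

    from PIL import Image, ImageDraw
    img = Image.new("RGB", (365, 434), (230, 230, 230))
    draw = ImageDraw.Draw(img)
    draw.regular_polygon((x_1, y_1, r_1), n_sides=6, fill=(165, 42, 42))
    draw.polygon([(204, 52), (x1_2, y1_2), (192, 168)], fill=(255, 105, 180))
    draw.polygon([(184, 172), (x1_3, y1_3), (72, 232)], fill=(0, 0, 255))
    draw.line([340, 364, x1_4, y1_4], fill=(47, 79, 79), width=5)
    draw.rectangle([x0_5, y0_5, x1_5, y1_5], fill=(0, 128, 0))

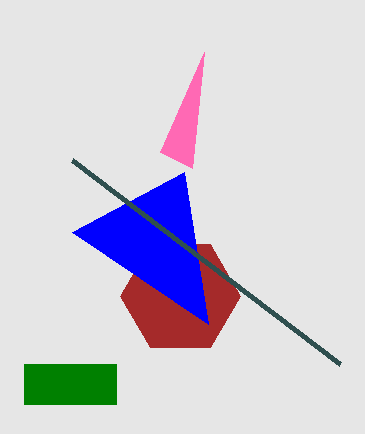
x_1 = 180; y_1 = 296; r_1 = 60; x1_2 = 160; y1_2 = 152; x1_3 = 208; y1_3 = 324; x1_4 = 72; y1_4 = 160; x0_5 = 24; y0_5 = 364; x1_5 = 116; y1_5 = 404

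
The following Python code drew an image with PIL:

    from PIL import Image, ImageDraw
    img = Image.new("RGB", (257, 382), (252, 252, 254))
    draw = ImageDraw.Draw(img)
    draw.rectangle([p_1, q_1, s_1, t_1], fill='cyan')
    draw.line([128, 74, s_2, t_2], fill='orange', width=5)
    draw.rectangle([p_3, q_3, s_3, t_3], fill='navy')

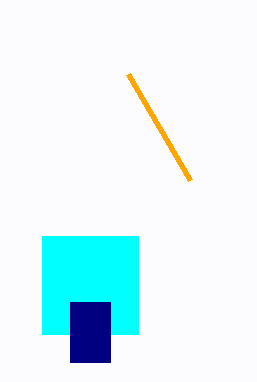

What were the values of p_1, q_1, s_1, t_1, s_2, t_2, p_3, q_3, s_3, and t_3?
p_1 = 42; q_1 = 236; s_1 = 138; t_1 = 334; s_2 = 190; t_2 = 180; p_3 = 70; q_3 = 302; s_3 = 110; t_3 = 362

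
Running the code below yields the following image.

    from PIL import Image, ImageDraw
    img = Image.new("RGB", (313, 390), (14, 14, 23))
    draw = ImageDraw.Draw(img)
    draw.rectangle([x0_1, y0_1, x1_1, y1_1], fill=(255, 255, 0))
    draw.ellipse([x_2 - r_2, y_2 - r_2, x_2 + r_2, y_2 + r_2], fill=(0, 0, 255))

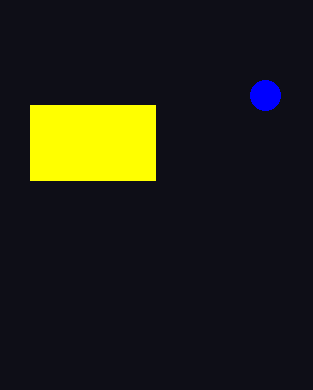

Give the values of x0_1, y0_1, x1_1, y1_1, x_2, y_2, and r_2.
x0_1 = 30
y0_1 = 105
x1_1 = 155
y1_1 = 180
x_2 = 265
y_2 = 95
r_2 = 15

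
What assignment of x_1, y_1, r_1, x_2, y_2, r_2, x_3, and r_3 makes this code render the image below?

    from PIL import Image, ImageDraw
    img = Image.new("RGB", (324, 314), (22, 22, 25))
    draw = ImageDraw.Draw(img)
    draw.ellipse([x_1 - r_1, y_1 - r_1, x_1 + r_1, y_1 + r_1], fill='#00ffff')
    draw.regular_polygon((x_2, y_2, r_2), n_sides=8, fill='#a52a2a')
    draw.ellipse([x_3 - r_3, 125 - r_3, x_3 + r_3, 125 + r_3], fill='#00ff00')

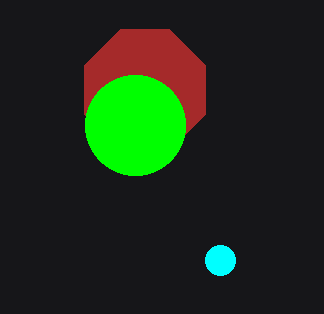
x_1 = 220
y_1 = 260
r_1 = 15
x_2 = 145
y_2 = 90
r_2 = 65
x_3 = 135
r_3 = 50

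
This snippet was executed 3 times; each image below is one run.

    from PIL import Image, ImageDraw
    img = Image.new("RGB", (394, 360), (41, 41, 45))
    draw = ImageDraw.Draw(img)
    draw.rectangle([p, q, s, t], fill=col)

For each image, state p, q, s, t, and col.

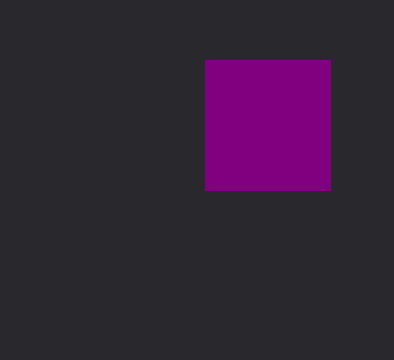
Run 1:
p = 205; q = 60; s = 330; t = 190; col = 'purple'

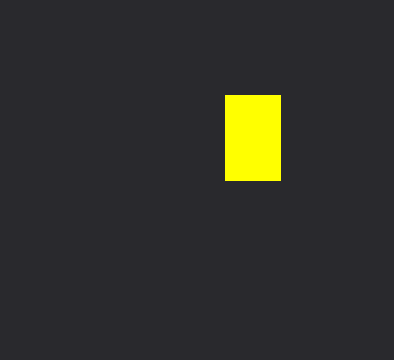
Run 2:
p = 225
q = 95
s = 280
t = 180
col = 'yellow'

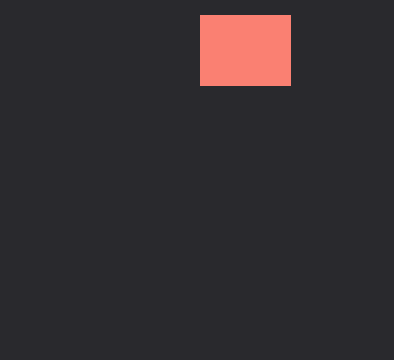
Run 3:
p = 200
q = 15
s = 290
t = 85
col = 'salmon'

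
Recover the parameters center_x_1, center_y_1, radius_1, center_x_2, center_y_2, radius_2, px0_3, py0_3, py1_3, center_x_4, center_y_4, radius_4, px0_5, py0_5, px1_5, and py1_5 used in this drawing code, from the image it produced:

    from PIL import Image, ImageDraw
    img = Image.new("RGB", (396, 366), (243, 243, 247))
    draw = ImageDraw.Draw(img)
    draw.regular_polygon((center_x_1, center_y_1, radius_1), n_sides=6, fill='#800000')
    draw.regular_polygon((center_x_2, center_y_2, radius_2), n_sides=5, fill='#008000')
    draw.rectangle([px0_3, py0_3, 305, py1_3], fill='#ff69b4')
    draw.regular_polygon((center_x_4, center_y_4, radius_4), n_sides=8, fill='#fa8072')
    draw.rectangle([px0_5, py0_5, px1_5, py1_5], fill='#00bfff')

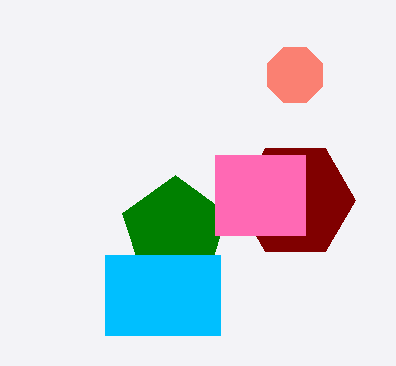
center_x_1 = 295
center_y_1 = 200
radius_1 = 60
center_x_2 = 175
center_y_2 = 230
radius_2 = 55
px0_3 = 215
py0_3 = 155
py1_3 = 235
center_x_4 = 295
center_y_4 = 75
radius_4 = 30
px0_5 = 105
py0_5 = 255
px1_5 = 220
py1_5 = 335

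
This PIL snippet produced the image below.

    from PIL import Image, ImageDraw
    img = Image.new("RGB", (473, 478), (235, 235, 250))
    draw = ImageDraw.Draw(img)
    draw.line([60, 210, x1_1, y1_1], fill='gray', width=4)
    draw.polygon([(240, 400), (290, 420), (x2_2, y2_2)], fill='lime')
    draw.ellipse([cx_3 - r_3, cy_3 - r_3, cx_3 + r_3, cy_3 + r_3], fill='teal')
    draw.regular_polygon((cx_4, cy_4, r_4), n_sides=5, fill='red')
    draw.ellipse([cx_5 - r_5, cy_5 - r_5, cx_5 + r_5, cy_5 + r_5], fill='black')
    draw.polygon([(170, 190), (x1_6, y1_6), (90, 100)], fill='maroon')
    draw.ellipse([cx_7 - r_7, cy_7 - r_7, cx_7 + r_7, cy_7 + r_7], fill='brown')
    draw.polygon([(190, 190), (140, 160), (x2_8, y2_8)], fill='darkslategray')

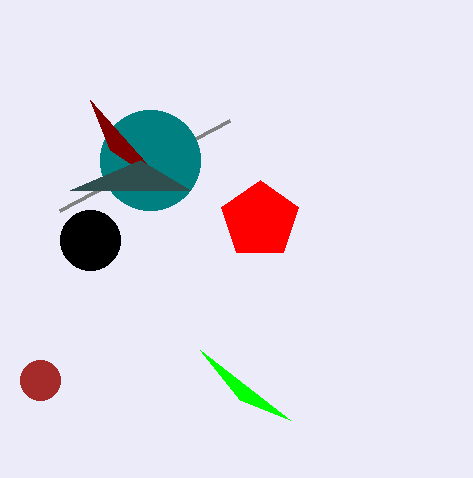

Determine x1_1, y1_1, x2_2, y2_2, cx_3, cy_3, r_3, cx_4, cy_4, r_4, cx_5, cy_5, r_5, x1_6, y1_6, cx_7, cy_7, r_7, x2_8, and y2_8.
x1_1 = 230
y1_1 = 120
x2_2 = 200
y2_2 = 350
cx_3 = 150
cy_3 = 160
r_3 = 50
cx_4 = 260
cy_4 = 220
r_4 = 40
cx_5 = 90
cy_5 = 240
r_5 = 30
x1_6 = 110
y1_6 = 150
cx_7 = 40
cy_7 = 380
r_7 = 20
x2_8 = 70
y2_8 = 190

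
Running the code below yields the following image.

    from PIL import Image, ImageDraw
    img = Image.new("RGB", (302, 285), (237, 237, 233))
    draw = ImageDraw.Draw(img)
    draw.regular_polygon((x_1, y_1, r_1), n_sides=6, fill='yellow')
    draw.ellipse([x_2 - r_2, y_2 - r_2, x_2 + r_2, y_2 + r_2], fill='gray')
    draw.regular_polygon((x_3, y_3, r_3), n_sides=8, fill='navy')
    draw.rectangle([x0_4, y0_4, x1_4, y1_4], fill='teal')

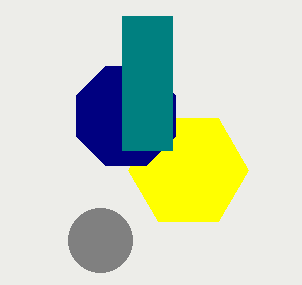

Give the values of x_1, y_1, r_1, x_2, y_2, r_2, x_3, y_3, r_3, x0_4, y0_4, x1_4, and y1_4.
x_1 = 188, y_1 = 170, r_1 = 60, x_2 = 100, y_2 = 240, r_2 = 32, x_3 = 126, y_3 = 116, r_3 = 54, x0_4 = 122, y0_4 = 16, x1_4 = 172, y1_4 = 150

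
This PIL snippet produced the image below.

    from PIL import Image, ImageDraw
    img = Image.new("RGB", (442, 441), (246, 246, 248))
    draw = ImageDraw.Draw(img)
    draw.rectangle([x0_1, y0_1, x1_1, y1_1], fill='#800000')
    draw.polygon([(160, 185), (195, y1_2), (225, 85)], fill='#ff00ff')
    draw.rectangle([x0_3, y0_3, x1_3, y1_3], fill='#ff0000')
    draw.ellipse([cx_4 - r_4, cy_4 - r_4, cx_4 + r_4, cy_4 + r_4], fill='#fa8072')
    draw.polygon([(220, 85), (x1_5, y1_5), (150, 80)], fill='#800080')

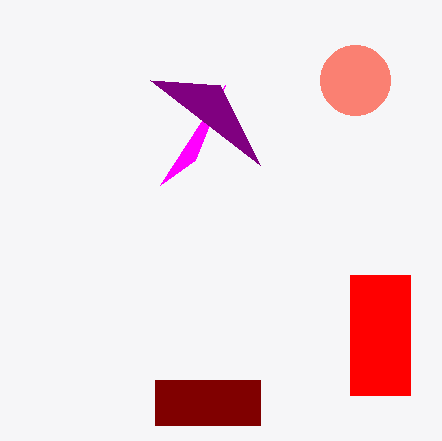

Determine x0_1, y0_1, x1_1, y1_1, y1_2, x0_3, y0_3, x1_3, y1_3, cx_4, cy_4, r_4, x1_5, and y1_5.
x0_1 = 155; y0_1 = 380; x1_1 = 260; y1_1 = 425; y1_2 = 160; x0_3 = 350; y0_3 = 275; x1_3 = 410; y1_3 = 395; cx_4 = 355; cy_4 = 80; r_4 = 35; x1_5 = 260; y1_5 = 165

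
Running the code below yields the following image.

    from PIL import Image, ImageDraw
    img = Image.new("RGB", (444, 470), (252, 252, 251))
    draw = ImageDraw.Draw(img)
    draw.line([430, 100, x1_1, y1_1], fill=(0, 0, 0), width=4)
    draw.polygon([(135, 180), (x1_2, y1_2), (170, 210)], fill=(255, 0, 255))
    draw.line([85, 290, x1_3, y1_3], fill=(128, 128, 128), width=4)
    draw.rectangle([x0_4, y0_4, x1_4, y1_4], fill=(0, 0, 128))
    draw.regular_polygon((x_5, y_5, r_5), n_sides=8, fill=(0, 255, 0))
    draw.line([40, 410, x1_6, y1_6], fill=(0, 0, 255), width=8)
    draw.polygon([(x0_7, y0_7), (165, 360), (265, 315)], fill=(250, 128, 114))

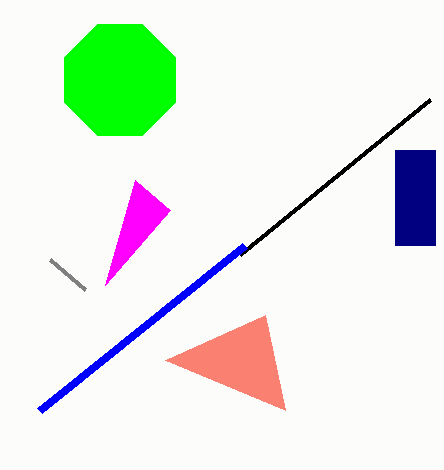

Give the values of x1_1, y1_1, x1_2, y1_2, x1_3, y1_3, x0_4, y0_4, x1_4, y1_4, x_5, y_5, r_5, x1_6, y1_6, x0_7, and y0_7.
x1_1 = 240, y1_1 = 255, x1_2 = 105, y1_2 = 285, x1_3 = 50, y1_3 = 260, x0_4 = 395, y0_4 = 150, x1_4 = 435, y1_4 = 245, x_5 = 120, y_5 = 80, r_5 = 60, x1_6 = 245, y1_6 = 245, x0_7 = 285, y0_7 = 410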